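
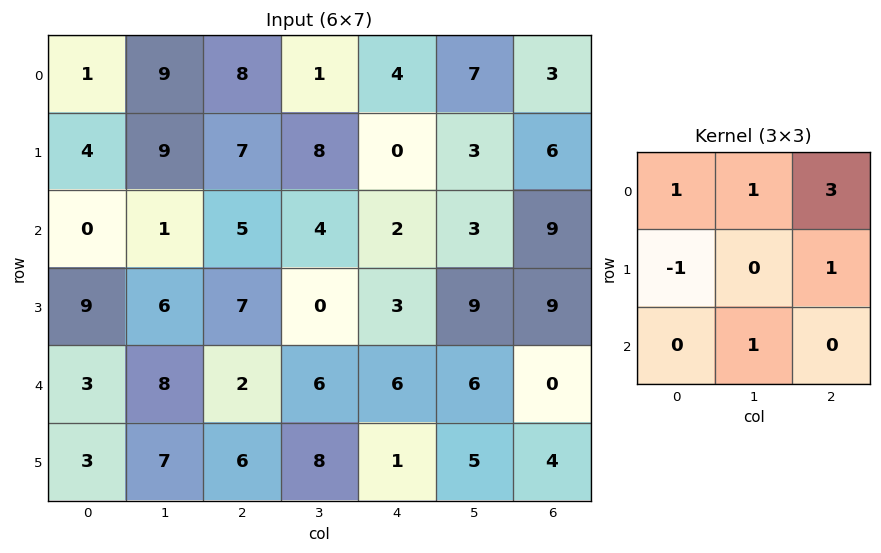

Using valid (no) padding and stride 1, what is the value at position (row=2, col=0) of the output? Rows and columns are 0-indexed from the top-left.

22

The receptive field on the input at this output position is [0 1 5 / 9 6 7 / 3 8 2]. Elementwise product with the kernel and sum: 0·1 + 1·1 + 5·3 + 9·-1 + 7·1 + 8·1.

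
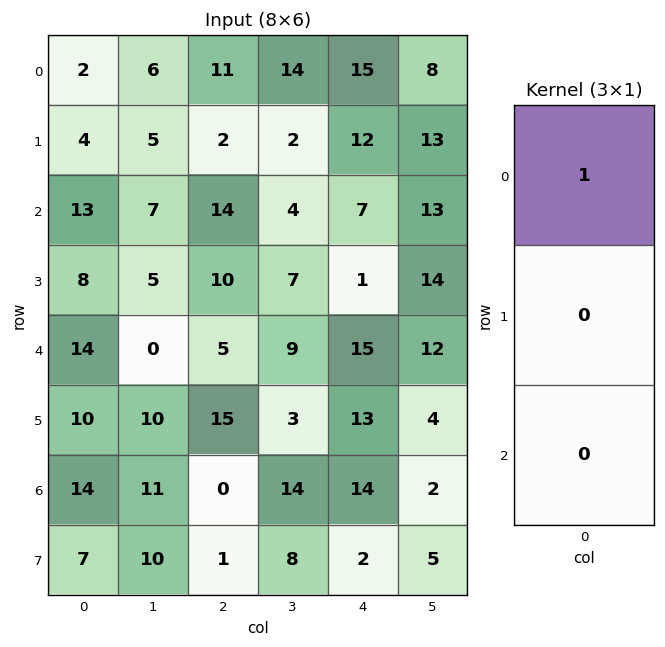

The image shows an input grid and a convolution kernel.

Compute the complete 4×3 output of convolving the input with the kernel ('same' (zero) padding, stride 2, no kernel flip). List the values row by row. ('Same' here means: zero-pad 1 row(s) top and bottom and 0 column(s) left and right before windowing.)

Output[0,0]: The receptive field on the zero-padded input at this output position is [0 / 2 / 4]. Elementwise product with the kernel and sum: 0·1.
Output[0,1]: The receptive field on the zero-padded input at this output position is [0 / 11 / 2]. Elementwise product with the kernel and sum: 0·1.

0 0 0
4 2 12
8 10 1
10 15 13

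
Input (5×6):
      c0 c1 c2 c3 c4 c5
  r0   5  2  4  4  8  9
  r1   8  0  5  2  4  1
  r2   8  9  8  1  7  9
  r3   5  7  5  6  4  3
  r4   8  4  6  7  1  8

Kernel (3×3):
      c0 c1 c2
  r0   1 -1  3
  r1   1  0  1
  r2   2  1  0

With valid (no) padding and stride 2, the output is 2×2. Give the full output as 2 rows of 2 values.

53 50
53 56

Output[0,0]: The receptive field on the input at this output position is [5 2 4 / 8 0 5 / 8 9 8]. Elementwise product with the kernel and sum: 5·1 + 2·-1 + 4·3 + 8·1 + 5·1 + 8·2 + 9·1.
Output[0,1]: The receptive field on the input at this output position is [4 4 8 / 5 2 4 / 8 1 7]. Elementwise product with the kernel and sum: 4·1 + 4·-1 + 8·3 + 5·1 + 4·1 + 8·2 + 1·1.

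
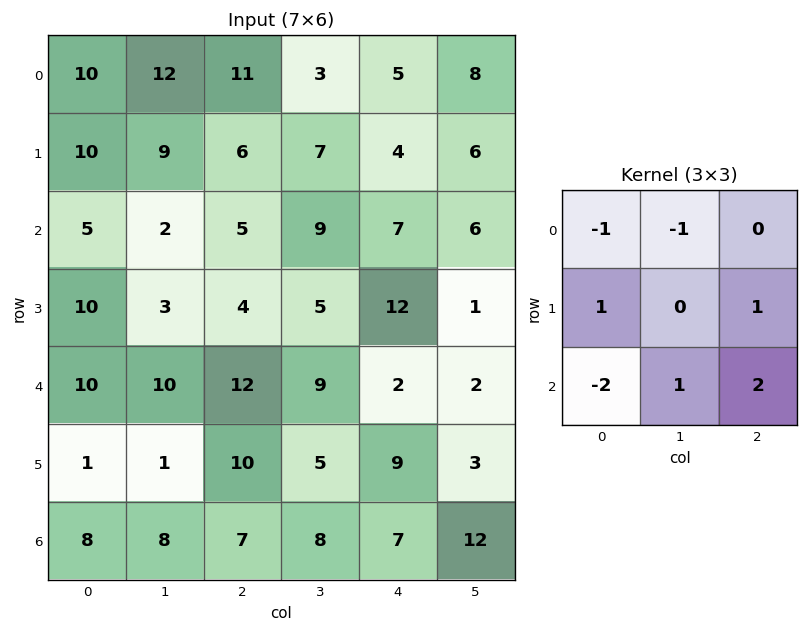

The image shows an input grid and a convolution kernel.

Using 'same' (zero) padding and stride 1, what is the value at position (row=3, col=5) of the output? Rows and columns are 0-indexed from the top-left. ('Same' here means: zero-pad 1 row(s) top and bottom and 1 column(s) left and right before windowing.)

-3

The receptive field on the zero-padded input at this output position is [7 6 0 / 12 1 0 / 2 2 0]. Elementwise product with the kernel and sum: 7·-1 + 6·-1 + 12·1 + 0·1 + 2·-2 + 2·1 + 0·2.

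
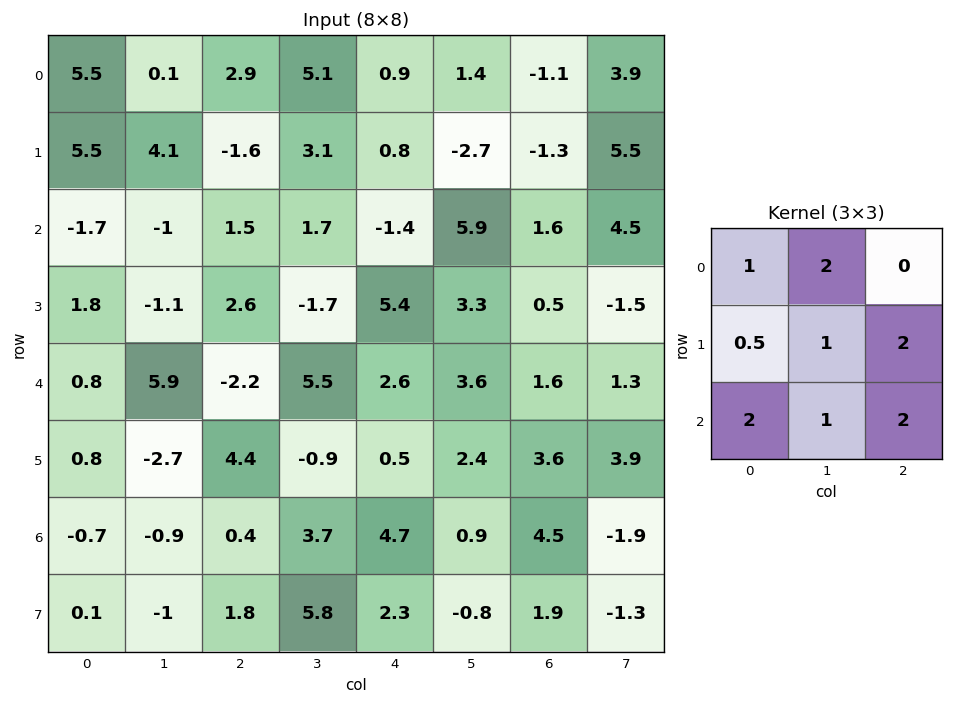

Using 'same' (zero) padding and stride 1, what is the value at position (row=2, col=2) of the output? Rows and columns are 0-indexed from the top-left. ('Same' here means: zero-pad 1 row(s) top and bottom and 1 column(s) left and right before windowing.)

The receptive field on the zero-padded input at this output position is [4.1 -1.6 3.1 / -1 1.5 1.7 / -1.1 2.6 -1.7]. Elementwise product with the kernel and sum: 4.1·1 + -1.6·2 + -1·0.5 + 1.5·1 + 1.7·2 + -1.1·2 + 2.6·1 + -1.7·2.

2.3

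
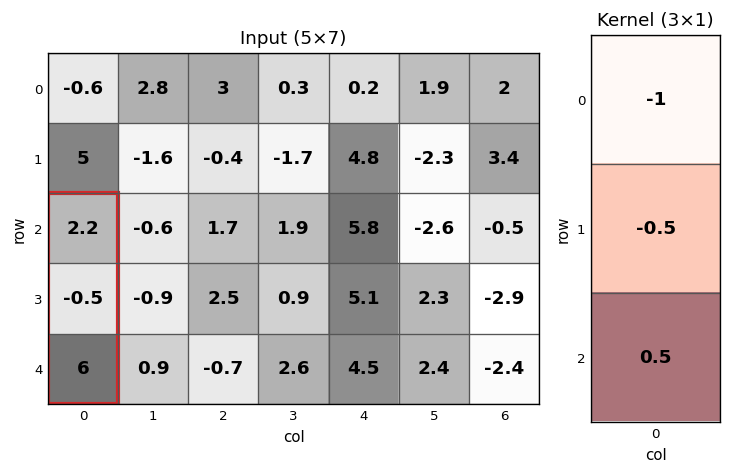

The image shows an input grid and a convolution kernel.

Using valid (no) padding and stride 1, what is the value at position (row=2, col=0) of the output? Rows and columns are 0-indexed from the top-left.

1.05

The receptive field on the input at this output position is [2.2 / -0.5 / 6]. Elementwise product with the kernel and sum: 2.2·-1 + -0.5·-0.5 + 6·0.5.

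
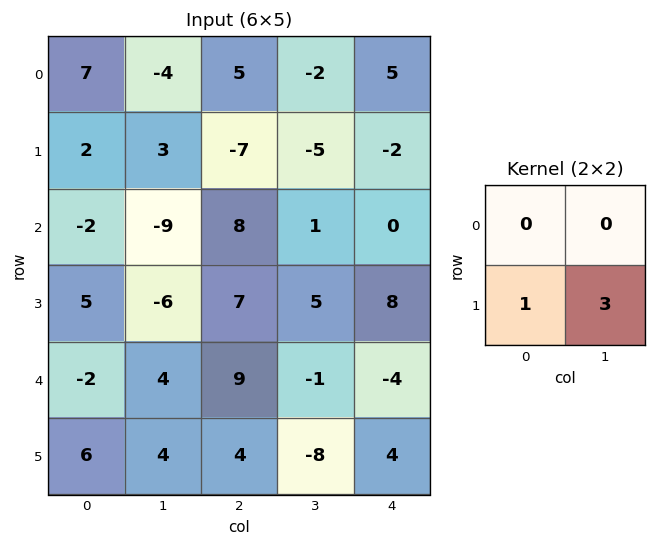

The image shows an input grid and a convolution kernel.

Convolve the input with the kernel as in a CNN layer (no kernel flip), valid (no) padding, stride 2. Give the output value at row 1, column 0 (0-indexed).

The receptive field on the input at this output position is [-2 -9 / 5 -6]. Elementwise product with the kernel and sum: 5·1 + -6·3.

-13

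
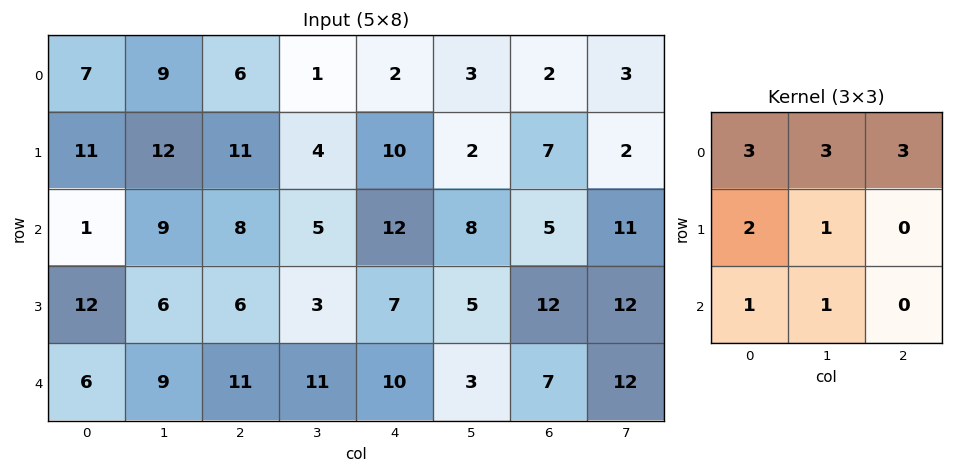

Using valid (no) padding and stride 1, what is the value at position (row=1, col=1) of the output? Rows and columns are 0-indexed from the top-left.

119

The receptive field on the input at this output position is [12 11 4 / 9 8 5 / 6 6 3]. Elementwise product with the kernel and sum: 12·3 + 11·3 + 4·3 + 9·2 + 8·1 + 6·1 + 6·1.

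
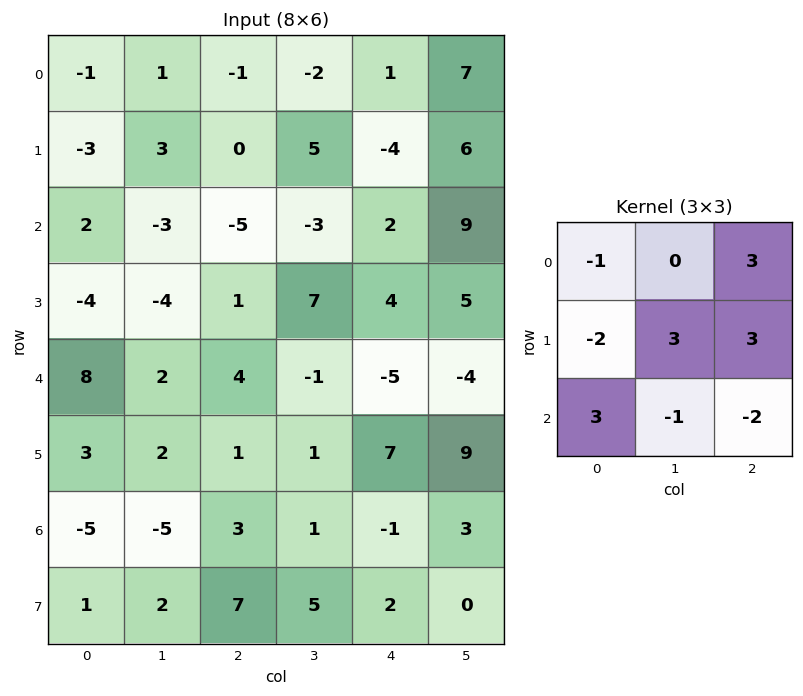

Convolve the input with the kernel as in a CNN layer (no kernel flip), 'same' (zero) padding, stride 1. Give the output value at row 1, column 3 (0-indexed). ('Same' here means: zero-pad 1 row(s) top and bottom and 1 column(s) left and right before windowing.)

The receptive field on the zero-padded input at this output position is [-1 -2 1 / 0 5 -4 / -5 -3 2]. Elementwise product with the kernel and sum: -1·-1 + 1·3 + 0·-2 + 5·3 + -4·3 + -5·3 + -3·-1 + 2·-2.

-9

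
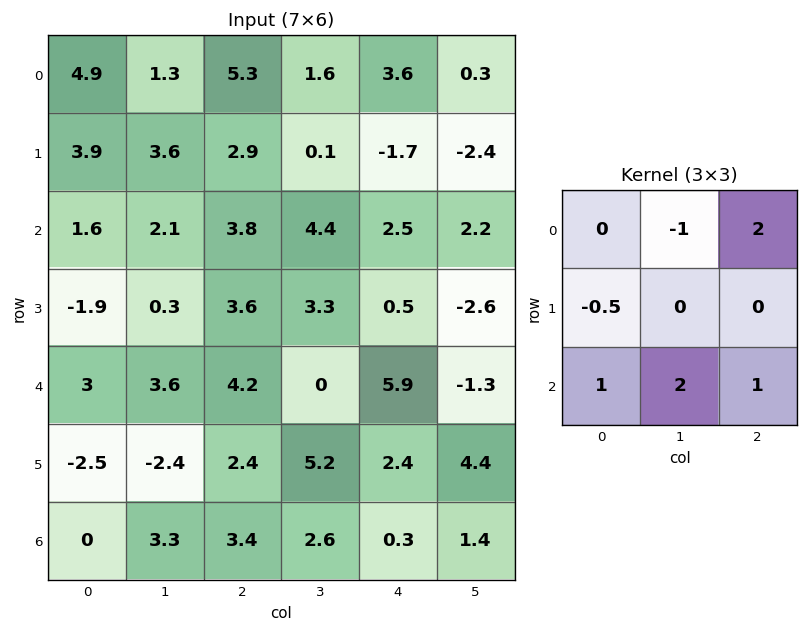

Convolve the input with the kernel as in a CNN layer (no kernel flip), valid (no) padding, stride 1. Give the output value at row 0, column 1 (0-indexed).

The receptive field on the input at this output position is [1.3 5.3 1.6 / 3.6 2.9 0.1 / 2.1 3.8 4.4]. Elementwise product with the kernel and sum: 5.3·-1 + 1.6·2 + 3.6·-0.5 + 2.1·1 + 3.8·2 + 4.4·1.

10.2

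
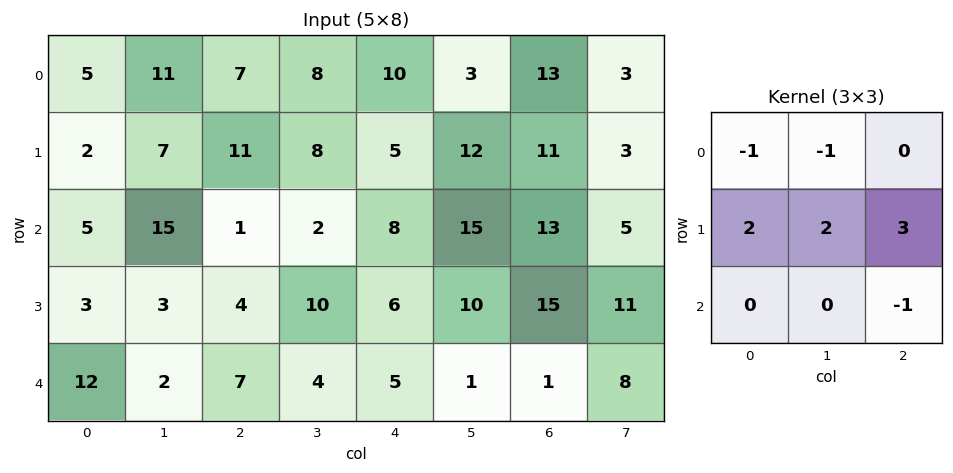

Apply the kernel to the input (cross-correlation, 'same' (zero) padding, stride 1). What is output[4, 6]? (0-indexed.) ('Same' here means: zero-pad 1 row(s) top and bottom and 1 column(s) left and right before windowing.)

The receptive field on the zero-padded input at this output position is [10 15 11 / 1 1 8 / 0 0 0]. Elementwise product with the kernel and sum: 10·-1 + 15·-1 + 1·2 + 1·2 + 8·3 + 0·-1.

3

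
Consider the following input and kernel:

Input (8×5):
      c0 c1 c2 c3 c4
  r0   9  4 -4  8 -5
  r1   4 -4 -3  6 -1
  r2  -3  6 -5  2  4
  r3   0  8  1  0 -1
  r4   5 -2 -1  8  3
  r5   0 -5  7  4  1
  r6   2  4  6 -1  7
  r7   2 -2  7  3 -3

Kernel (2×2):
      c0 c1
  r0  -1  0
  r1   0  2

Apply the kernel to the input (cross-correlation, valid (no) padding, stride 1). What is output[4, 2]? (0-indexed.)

9

The receptive field on the input at this output position is [-1 8 / 7 4]. Elementwise product with the kernel and sum: -1·-1 + 4·2.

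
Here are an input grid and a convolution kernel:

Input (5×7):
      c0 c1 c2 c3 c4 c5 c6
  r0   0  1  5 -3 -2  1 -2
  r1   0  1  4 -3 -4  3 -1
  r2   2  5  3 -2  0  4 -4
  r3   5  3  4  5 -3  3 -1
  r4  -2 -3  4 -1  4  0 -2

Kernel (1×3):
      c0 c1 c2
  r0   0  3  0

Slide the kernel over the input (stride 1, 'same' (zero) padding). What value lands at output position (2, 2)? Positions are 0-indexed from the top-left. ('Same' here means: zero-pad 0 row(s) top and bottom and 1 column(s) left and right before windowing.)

9

The receptive field on the zero-padded input at this output position is [5 3 -2]. Elementwise product with the kernel and sum: 3·3.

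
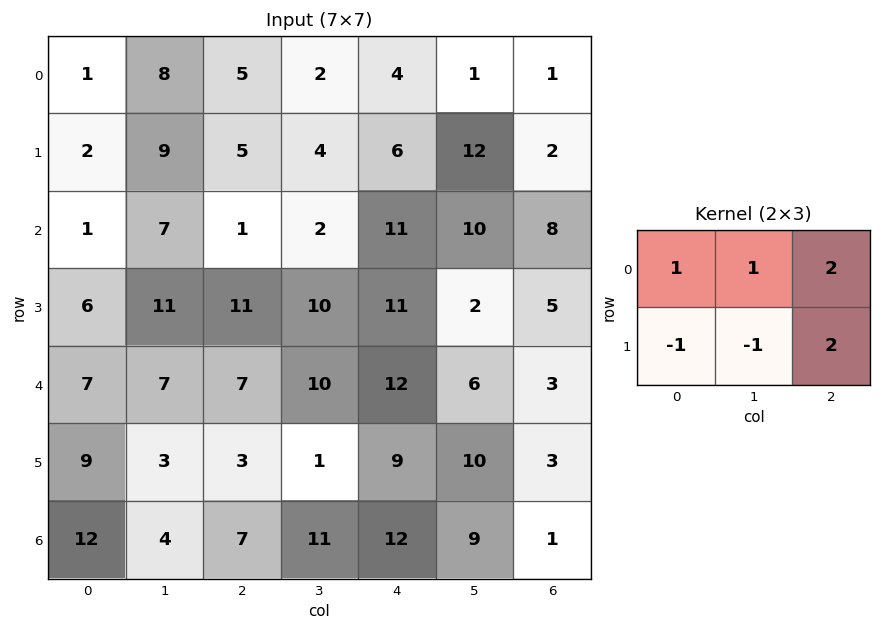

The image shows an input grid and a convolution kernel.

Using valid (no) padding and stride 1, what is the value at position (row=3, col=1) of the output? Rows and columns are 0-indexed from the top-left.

48

The receptive field on the input at this output position is [11 11 10 / 7 7 10]. Elementwise product with the kernel and sum: 11·1 + 11·1 + 10·2 + 7·-1 + 7·-1 + 10·2.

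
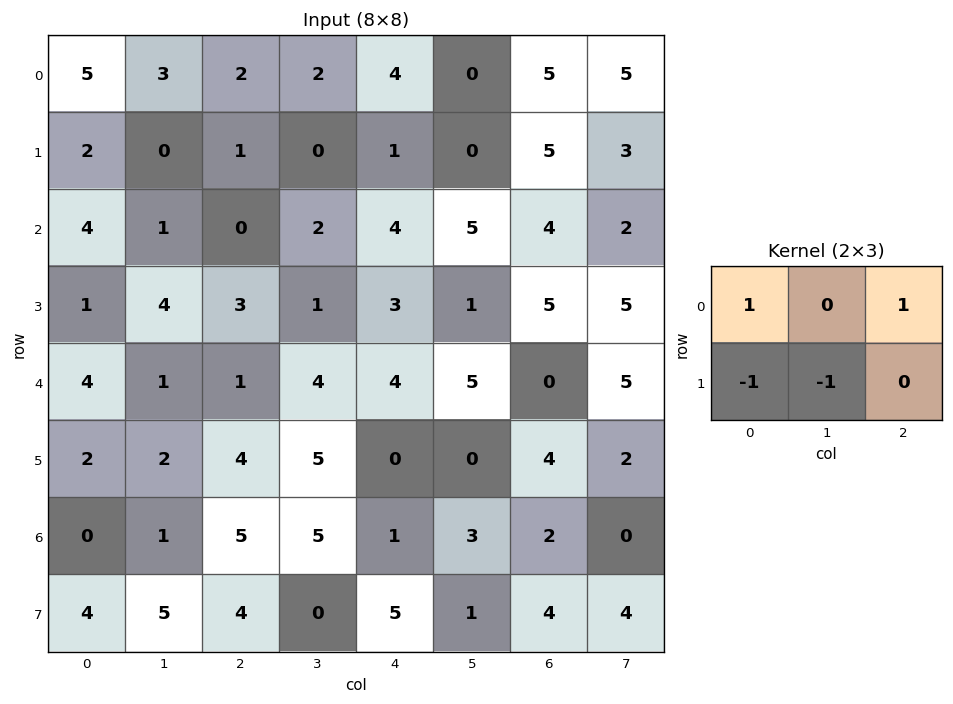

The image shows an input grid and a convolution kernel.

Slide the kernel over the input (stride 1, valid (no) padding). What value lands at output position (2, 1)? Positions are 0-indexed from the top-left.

The receptive field on the input at this output position is [1 0 2 / 4 3 1]. Elementwise product with the kernel and sum: 1·1 + 2·1 + 4·-1 + 3·-1.

-4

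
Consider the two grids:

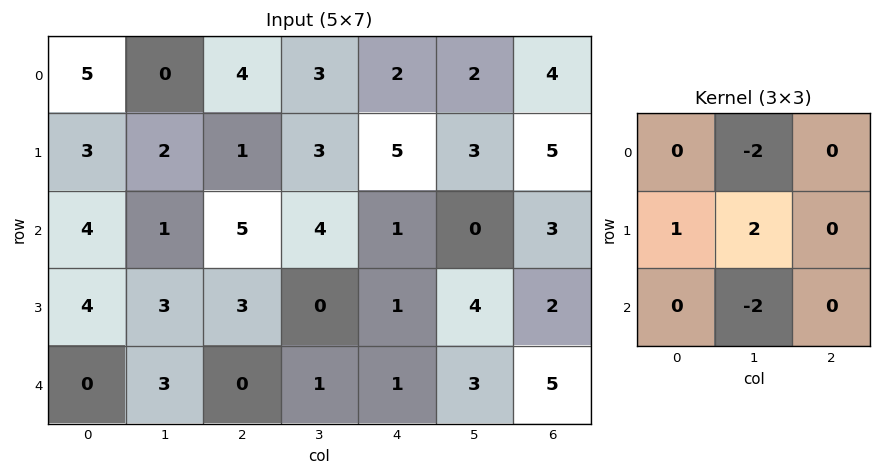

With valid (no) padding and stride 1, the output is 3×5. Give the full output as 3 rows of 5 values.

5 -14 -7 7 7
-4 3 7 -6 -13
2 -1 -7 -2 3

Output[0,0]: The receptive field on the input at this output position is [5 0 4 / 3 2 1 / 4 1 5]. Elementwise product with the kernel and sum: 0·-2 + 3·1 + 2·2 + 1·-2.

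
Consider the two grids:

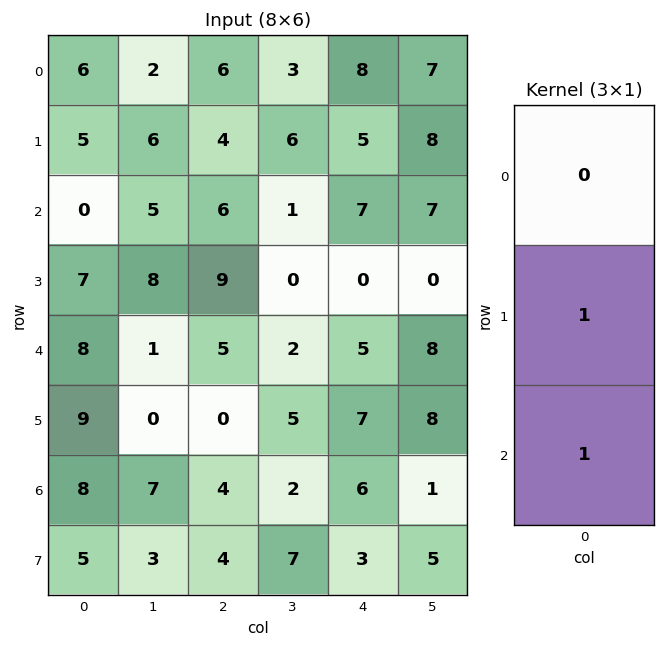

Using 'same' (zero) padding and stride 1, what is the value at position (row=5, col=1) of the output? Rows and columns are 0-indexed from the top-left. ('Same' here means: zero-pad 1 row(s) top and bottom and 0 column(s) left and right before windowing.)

The receptive field on the zero-padded input at this output position is [1 / 0 / 7]. Elementwise product with the kernel and sum: 0·1 + 7·1.

7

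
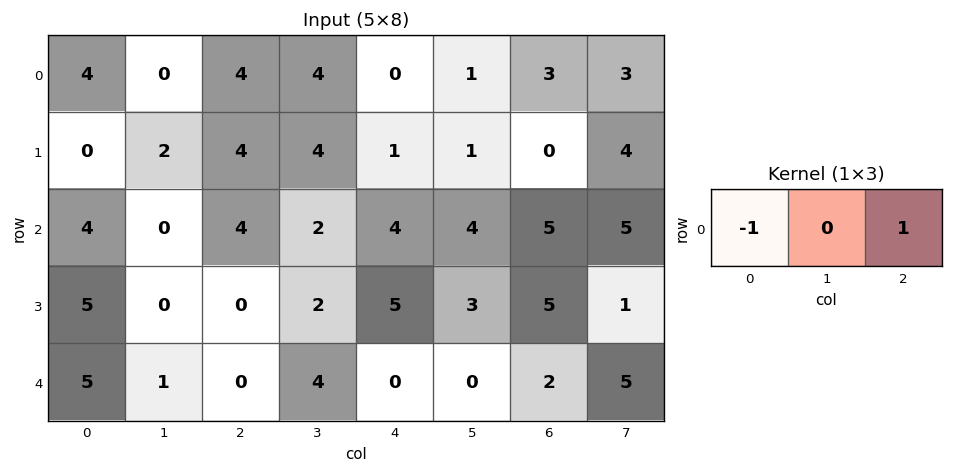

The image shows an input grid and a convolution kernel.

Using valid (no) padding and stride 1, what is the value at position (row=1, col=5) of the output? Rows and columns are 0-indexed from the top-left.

The receptive field on the input at this output position is [1 0 4]. Elementwise product with the kernel and sum: 1·-1 + 4·1.

3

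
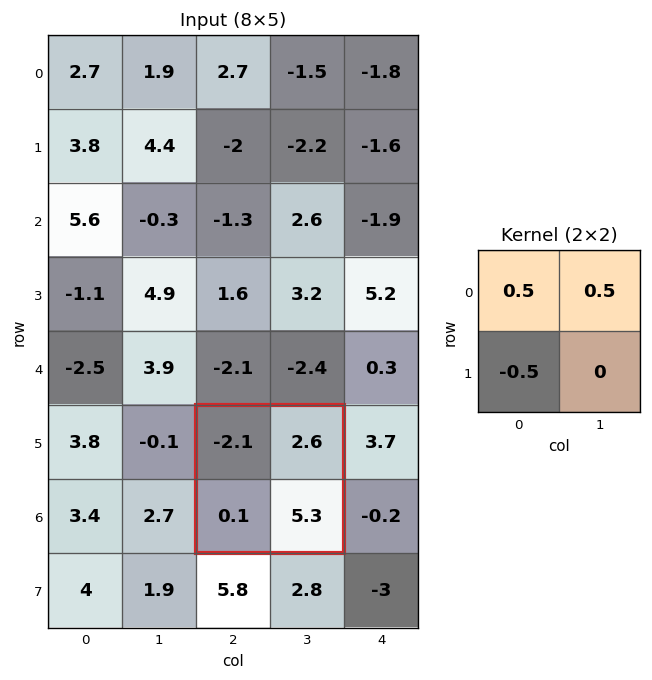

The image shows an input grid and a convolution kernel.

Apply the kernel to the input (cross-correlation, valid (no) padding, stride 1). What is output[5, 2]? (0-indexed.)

The receptive field on the input at this output position is [-2.1 2.6 / 0.1 5.3]. Elementwise product with the kernel and sum: -2.1·0.5 + 2.6·0.5 + 0.1·-0.5.

0.2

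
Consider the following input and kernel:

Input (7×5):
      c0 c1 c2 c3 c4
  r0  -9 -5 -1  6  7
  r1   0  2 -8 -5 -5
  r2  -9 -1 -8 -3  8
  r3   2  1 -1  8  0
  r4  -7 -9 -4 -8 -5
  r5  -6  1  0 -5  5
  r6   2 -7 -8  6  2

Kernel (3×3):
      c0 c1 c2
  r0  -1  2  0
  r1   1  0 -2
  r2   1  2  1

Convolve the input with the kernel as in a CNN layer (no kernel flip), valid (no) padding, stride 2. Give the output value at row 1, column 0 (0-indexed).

-18

The receptive field on the input at this output position is [-9 -1 -8 / 2 1 -1 / -7 -9 -4]. Elementwise product with the kernel and sum: -9·-1 + -1·2 + 2·1 + -1·-2 + -7·1 + -9·2 + -4·1.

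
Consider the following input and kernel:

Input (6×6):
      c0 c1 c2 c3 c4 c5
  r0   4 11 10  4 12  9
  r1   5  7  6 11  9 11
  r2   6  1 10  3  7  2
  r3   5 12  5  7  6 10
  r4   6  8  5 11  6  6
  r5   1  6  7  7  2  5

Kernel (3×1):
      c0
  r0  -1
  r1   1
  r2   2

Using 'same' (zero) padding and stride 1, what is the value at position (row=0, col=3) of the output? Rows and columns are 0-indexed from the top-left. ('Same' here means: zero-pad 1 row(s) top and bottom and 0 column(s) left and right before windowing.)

The receptive field on the zero-padded input at this output position is [0 / 4 / 11]. Elementwise product with the kernel and sum: 0·-1 + 4·1 + 11·2.

26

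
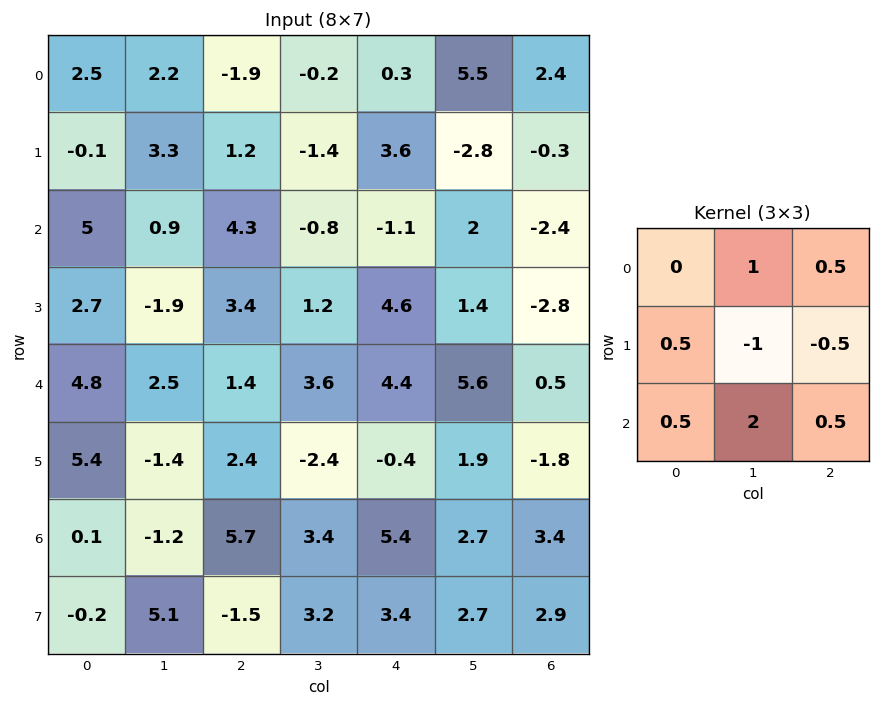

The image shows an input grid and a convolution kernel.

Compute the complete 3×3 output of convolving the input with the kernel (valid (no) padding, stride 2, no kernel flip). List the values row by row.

3.75 0.15 13.7
12.7 6.95 16.75
6.6 21.95 14.45

Output[0,0]: The receptive field on the input at this output position is [2.5 2.2 -1.9 / -0.1 3.3 1.2 / 5 0.9 4.3]. Elementwise product with the kernel and sum: 2.2·1 + -1.9·0.5 + -0.1·0.5 + 3.3·-1 + 1.2·-0.5 + 5·0.5 + 0.9·2 + 4.3·0.5.
Output[0,1]: The receptive field on the input at this output position is [-1.9 -0.2 0.3 / 1.2 -1.4 3.6 / 4.3 -0.8 -1.1]. Elementwise product with the kernel and sum: -0.2·1 + 0.3·0.5 + 1.2·0.5 + -1.4·-1 + 3.6·-0.5 + 4.3·0.5 + -0.8·2 + -1.1·0.5.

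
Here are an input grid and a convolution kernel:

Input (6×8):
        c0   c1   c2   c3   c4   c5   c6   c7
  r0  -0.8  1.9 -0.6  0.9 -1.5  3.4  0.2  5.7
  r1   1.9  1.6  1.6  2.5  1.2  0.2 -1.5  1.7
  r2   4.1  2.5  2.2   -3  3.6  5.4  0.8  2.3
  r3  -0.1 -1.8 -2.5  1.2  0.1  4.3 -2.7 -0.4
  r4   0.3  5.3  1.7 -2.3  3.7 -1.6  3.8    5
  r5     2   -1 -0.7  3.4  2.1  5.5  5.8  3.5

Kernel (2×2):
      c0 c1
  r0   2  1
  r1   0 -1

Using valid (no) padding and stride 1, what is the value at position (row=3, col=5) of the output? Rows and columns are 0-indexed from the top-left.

2.1

The receptive field on the input at this output position is [4.3 -2.7 / -1.6 3.8]. Elementwise product with the kernel and sum: 4.3·2 + -2.7·1 + 3.8·-1.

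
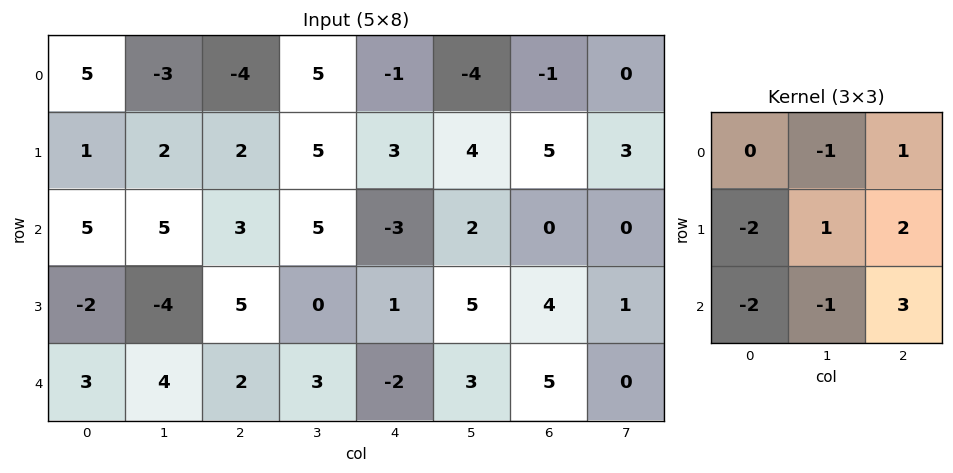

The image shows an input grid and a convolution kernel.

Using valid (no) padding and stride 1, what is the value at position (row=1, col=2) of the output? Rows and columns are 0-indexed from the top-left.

-16

The receptive field on the input at this output position is [2 5 3 / 3 5 -3 / 5 0 1]. Elementwise product with the kernel and sum: 5·-1 + 3·1 + 3·-2 + 5·1 + -3·2 + 5·-2 + 0·-1 + 1·3.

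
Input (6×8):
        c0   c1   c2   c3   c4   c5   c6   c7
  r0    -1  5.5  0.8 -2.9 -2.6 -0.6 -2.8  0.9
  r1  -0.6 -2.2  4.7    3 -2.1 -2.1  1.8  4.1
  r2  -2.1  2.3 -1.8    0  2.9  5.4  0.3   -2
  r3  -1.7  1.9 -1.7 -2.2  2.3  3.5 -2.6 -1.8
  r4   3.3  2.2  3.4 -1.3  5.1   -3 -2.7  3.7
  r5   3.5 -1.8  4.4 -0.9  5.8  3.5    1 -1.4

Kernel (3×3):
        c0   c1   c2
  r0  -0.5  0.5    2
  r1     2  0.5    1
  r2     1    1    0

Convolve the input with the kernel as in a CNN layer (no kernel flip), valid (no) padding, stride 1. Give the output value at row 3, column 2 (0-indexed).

19.1

The receptive field on the input at this output position is [-1.7 -2.2 2.3 / 3.4 -1.3 5.1 / 4.4 -0.9 5.8]. Elementwise product with the kernel and sum: -1.7·-0.5 + -2.2·0.5 + 2.3·2 + 3.4·2 + -1.3·0.5 + 5.1·1 + 4.4·1 + -0.9·1.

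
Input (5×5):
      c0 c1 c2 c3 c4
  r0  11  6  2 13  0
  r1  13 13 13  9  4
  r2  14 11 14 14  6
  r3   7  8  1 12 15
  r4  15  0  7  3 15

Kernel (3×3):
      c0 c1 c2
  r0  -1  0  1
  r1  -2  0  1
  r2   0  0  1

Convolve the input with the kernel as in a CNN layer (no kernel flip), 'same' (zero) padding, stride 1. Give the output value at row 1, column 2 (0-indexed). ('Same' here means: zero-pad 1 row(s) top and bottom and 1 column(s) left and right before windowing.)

The receptive field on the zero-padded input at this output position is [6 2 13 / 13 13 9 / 11 14 14]. Elementwise product with the kernel and sum: 6·-1 + 13·1 + 13·-2 + 9·1 + 14·1.

4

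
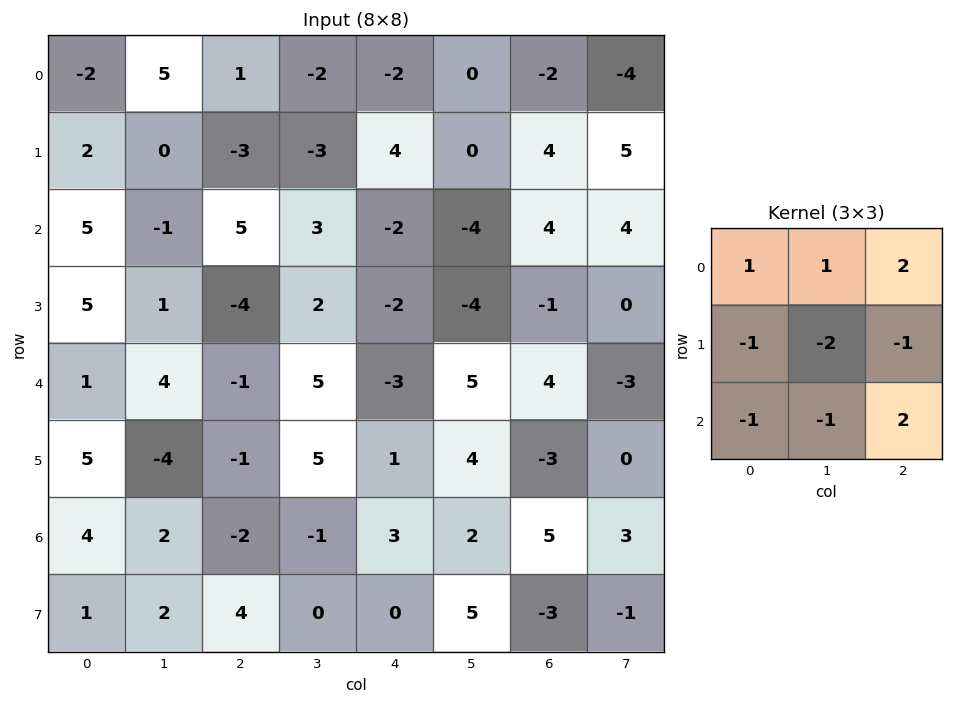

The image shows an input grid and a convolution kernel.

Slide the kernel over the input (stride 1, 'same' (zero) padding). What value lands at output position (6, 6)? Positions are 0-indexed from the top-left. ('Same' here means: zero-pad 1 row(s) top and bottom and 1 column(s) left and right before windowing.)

-18

The receptive field on the zero-padded input at this output position is [4 -3 0 / 2 5 3 / 5 -3 -1]. Elementwise product with the kernel and sum: 4·1 + -3·1 + 0·2 + 2·-1 + 5·-2 + 3·-1 + 5·-1 + -3·-1 + -1·2.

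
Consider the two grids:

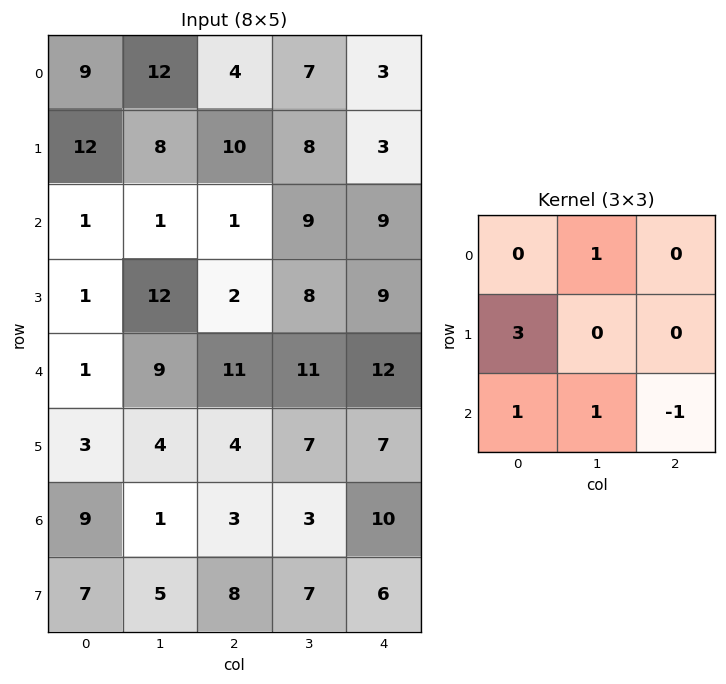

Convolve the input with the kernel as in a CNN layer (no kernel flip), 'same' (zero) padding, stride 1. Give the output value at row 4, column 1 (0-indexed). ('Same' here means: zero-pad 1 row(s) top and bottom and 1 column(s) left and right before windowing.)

The receptive field on the zero-padded input at this output position is [1 12 2 / 1 9 11 / 3 4 4]. Elementwise product with the kernel and sum: 12·1 + 1·3 + 3·1 + 4·1 + 4·-1.

18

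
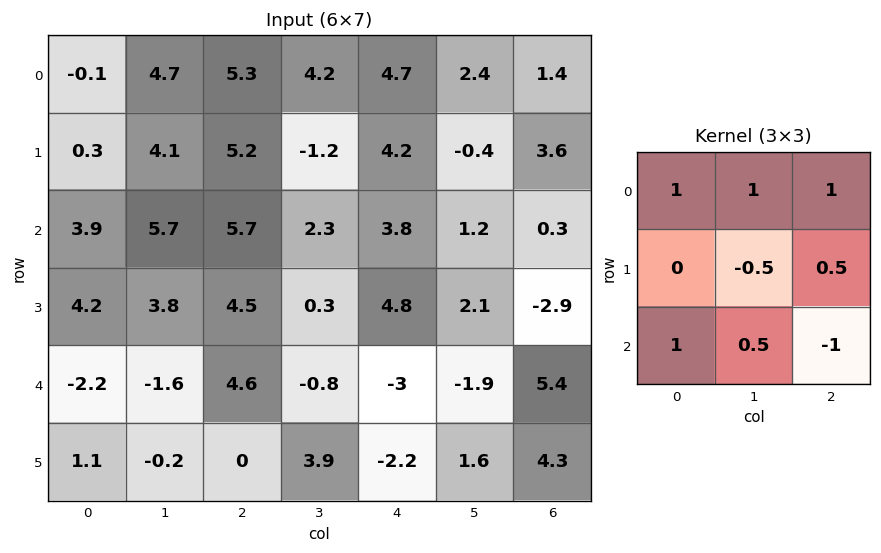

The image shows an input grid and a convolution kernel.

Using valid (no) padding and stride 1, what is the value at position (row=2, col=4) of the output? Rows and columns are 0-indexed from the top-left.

The receptive field on the input at this output position is [3.8 1.2 0.3 / 4.8 2.1 -2.9 / -3 -1.9 5.4]. Elementwise product with the kernel and sum: 3.8·1 + 1.2·1 + 0.3·1 + 2.1·-0.5 + -2.9·0.5 + -3·1 + -1.9·0.5 + 5.4·-1.

-6.55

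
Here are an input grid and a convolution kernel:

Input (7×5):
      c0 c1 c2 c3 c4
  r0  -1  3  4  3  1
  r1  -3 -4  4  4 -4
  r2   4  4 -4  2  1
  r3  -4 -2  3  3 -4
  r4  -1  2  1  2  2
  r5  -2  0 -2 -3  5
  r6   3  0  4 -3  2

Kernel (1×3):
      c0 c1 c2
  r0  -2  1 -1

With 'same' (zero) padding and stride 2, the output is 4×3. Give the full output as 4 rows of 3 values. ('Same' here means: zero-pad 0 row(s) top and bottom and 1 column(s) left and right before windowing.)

Output[0,0]: The receptive field on the zero-padded input at this output position is [0 -1 3]. Elementwise product with the kernel and sum: 0·-2 + -1·1 + 3·-1.

-4 -5 -5
0 -14 -3
-3 -5 -2
3 7 8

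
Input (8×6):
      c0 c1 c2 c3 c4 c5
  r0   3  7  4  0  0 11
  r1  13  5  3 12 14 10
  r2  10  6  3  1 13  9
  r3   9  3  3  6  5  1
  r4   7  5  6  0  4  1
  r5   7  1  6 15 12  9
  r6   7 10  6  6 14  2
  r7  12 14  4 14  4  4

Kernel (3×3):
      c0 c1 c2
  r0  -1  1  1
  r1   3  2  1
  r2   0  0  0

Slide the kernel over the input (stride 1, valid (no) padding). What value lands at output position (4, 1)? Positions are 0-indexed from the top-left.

31

The receptive field on the input at this output position is [5 6 0 / 1 6 15 / 10 6 6]. Elementwise product with the kernel and sum: 5·-1 + 6·1 + 0·1 + 1·3 + 6·2 + 15·1.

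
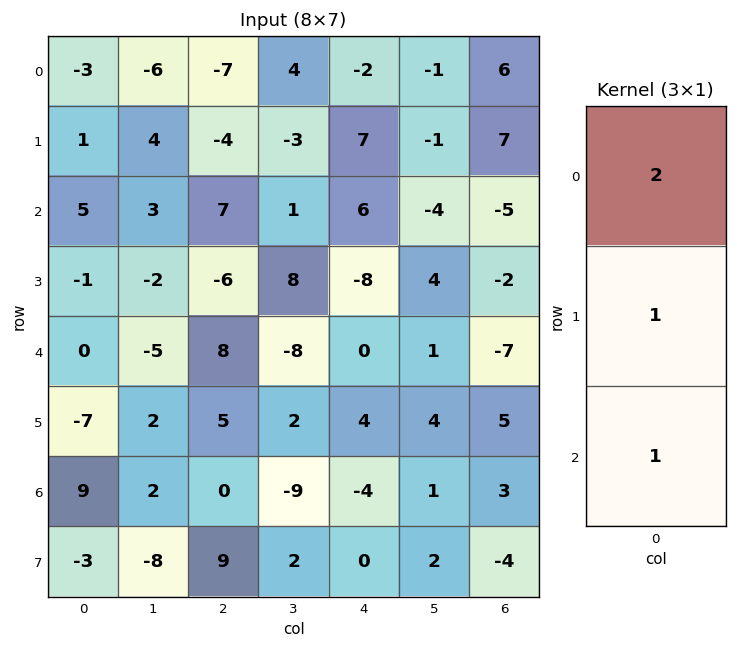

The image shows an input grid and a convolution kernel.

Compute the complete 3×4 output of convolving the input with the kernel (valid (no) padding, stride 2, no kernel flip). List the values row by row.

Output[0,0]: The receptive field on the input at this output position is [-3 / 1 / 5]. Elementwise product with the kernel and sum: -3·2 + 1·1 + 5·1.
Output[0,1]: The receptive field on the input at this output position is [-7 / -4 / 7]. Elementwise product with the kernel and sum: -7·2 + -4·1 + 7·1.

0 -11 9 14
9 16 4 -19
2 21 0 -6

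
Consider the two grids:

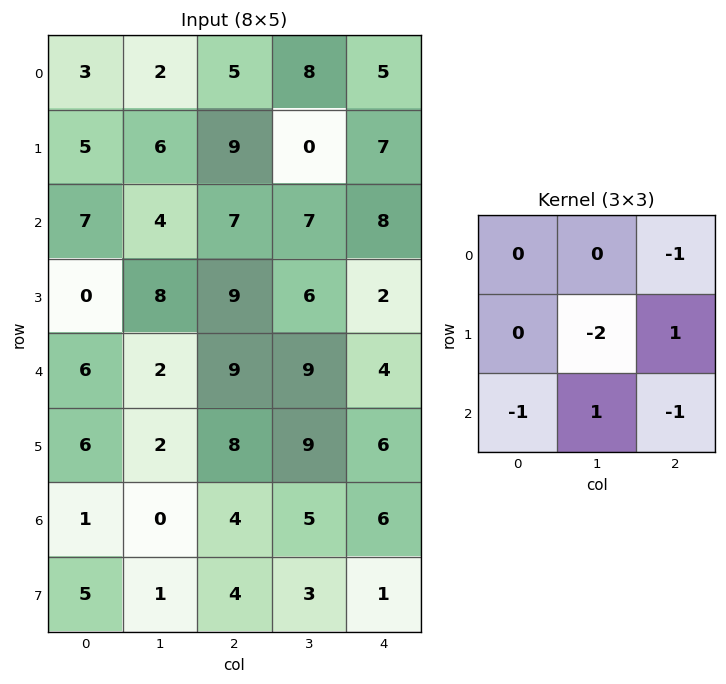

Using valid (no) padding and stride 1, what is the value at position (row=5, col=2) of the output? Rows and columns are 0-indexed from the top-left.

-12

The receptive field on the input at this output position is [8 9 6 / 4 5 6 / 4 3 1]. Elementwise product with the kernel and sum: 6·-1 + 5·-2 + 6·1 + 4·-1 + 3·1 + 1·-1.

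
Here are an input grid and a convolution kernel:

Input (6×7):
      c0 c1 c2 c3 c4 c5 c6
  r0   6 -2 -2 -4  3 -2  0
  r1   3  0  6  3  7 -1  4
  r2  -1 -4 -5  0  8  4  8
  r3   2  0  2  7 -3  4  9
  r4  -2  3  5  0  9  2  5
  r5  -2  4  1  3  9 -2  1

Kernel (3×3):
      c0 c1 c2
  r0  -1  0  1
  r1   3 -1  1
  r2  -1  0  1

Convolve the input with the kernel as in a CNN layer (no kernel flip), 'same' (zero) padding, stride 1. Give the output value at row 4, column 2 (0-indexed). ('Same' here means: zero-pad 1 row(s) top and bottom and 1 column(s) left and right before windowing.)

The receptive field on the zero-padded input at this output position is [0 2 7 / 3 5 0 / 4 1 3]. Elementwise product with the kernel and sum: 0·-1 + 7·1 + 3·3 + 5·-1 + 0·1 + 4·-1 + 3·1.

10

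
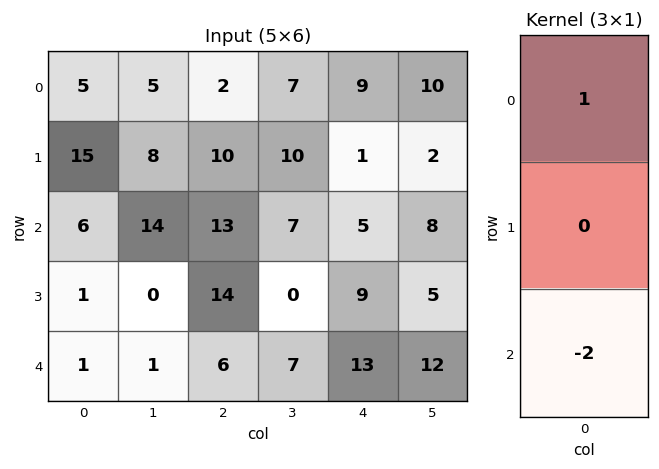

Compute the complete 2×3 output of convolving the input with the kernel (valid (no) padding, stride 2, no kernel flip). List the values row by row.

-7 -24 -1
4 1 -21

Output[0,0]: The receptive field on the input at this output position is [5 / 15 / 6]. Elementwise product with the kernel and sum: 5·1 + 6·-2.
Output[0,1]: The receptive field on the input at this output position is [2 / 10 / 13]. Elementwise product with the kernel and sum: 2·1 + 13·-2.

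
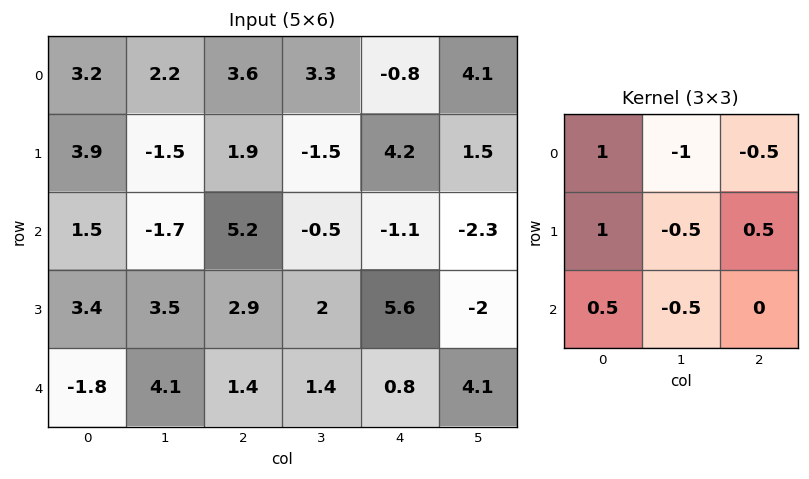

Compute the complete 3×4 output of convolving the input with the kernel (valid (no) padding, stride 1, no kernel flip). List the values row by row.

6.4 -9.7 8.3 -0.5
9.35 -6.9 6.65 -9.35
0.75 -2.25 10.95 0.25

Output[0,0]: The receptive field on the input at this output position is [3.2 2.2 3.6 / 3.9 -1.5 1.9 / 1.5 -1.7 5.2]. Elementwise product with the kernel and sum: 3.2·1 + 2.2·-1 + 3.6·-0.5 + 3.9·1 + -1.5·-0.5 + 1.9·0.5 + 1.5·0.5 + -1.7·-0.5.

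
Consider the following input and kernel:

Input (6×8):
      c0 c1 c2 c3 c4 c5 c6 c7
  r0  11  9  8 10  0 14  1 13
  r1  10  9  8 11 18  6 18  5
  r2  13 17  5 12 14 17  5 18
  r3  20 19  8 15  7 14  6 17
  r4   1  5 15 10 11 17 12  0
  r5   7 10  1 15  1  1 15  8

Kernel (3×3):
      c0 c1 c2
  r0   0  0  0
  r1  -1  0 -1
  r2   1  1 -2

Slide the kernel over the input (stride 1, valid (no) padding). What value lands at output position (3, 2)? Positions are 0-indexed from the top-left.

-12

The receptive field on the input at this output position is [8 15 7 / 15 10 11 / 1 15 1]. Elementwise product with the kernel and sum: 15·-1 + 11·-1 + 1·1 + 15·1 + 1·-2.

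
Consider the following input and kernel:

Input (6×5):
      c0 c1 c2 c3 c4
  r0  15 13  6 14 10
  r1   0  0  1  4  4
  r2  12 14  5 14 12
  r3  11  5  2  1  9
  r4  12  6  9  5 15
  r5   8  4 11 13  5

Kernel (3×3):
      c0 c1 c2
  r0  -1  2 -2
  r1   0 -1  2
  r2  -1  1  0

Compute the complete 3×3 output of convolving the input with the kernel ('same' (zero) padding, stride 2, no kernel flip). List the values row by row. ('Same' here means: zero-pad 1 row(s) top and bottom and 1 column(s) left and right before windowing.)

11 23 -10
27 14 0
20 5 -6

Output[0,0]: The receptive field on the zero-padded input at this output position is [0 0 0 / 0 15 13 / 0 0 0]. Elementwise product with the kernel and sum: 0·-1 + 0·2 + 0·-2 + 15·-1 + 13·2 + 0·-1 + 0·1.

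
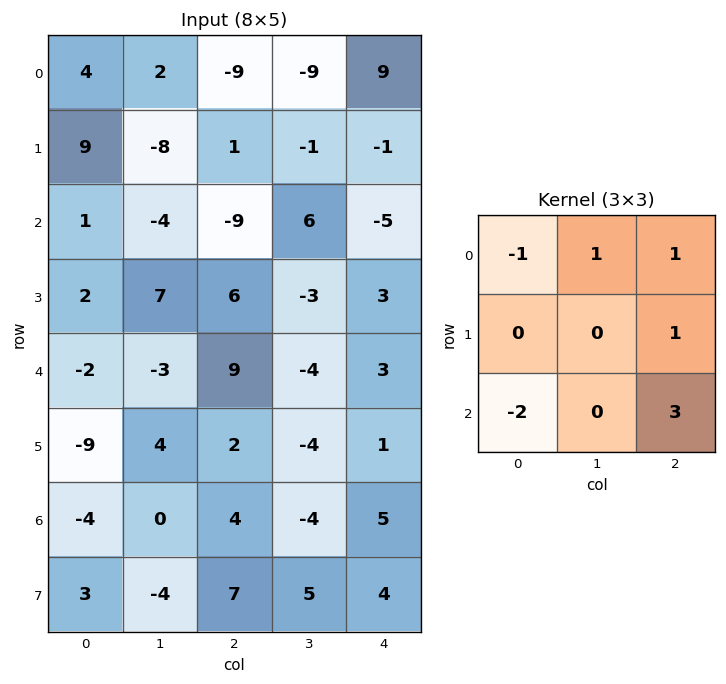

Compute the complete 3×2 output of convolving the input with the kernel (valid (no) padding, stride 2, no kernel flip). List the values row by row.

Output[0,0]: The receptive field on the input at this output position is [4 2 -9 / 9 -8 1 / 1 -4 -9]. Elementwise product with the kernel and sum: 4·-1 + 2·1 + -9·1 + 1·1 + 1·-2 + -9·3.

-39 11
23 4
30 -2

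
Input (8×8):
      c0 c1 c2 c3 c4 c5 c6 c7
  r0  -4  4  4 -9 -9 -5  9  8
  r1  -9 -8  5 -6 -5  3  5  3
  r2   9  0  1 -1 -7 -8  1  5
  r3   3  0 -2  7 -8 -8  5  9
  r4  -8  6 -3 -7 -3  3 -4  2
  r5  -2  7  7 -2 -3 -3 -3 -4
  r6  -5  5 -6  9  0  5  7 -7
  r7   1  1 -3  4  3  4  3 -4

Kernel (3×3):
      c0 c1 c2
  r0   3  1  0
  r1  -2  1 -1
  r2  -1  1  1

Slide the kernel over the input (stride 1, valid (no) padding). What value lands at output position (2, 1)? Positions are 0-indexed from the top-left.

The receptive field on the input at this output position is [0 1 -1 / 0 -2 7 / 6 -3 -7]. Elementwise product with the kernel and sum: 0·3 + 1·1 + 0·-2 + -2·1 + 7·-1 + 6·-1 + -3·1 + -7·1.

-24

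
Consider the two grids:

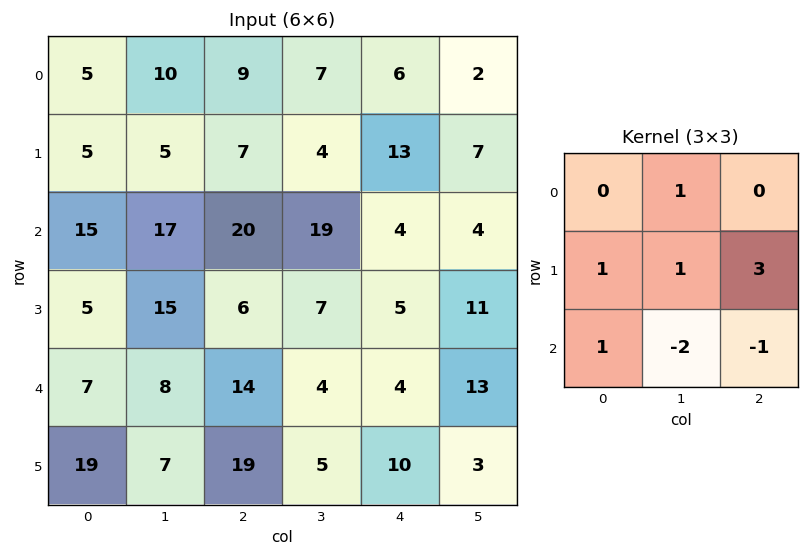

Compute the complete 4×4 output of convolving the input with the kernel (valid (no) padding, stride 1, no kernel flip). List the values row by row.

2 -9 35 51
66 97 42 34
32 38 49 32
58 4 36 34

Output[0,0]: The receptive field on the input at this output position is [5 10 9 / 5 5 7 / 15 17 20]. Elementwise product with the kernel and sum: 10·1 + 5·1 + 5·1 + 7·3 + 15·1 + 17·-2 + 20·-1.
Output[0,1]: The receptive field on the input at this output position is [10 9 7 / 5 7 4 / 17 20 19]. Elementwise product with the kernel and sum: 9·1 + 5·1 + 7·1 + 4·3 + 17·1 + 20·-2 + 19·-1.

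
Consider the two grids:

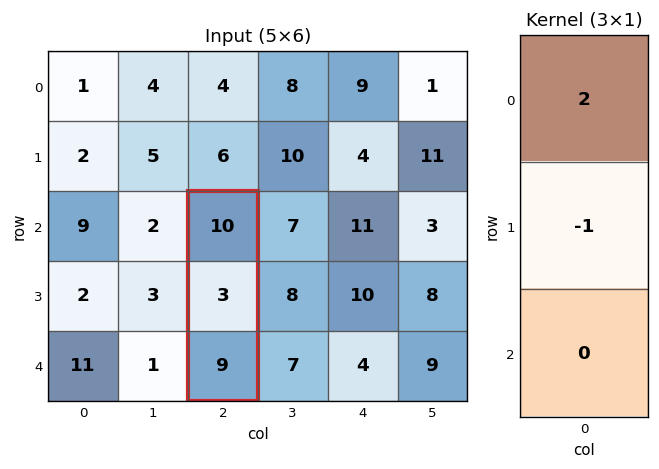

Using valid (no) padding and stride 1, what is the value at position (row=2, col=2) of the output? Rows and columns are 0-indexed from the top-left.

17

The receptive field on the input at this output position is [10 / 3 / 9]. Elementwise product with the kernel and sum: 10·2 + 3·-1.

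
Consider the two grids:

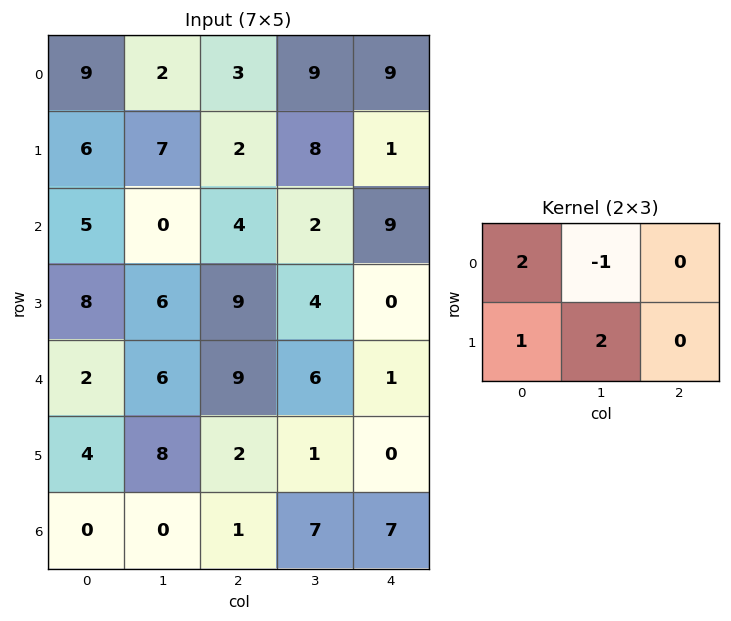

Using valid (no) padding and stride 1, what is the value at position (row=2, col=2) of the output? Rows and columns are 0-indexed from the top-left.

23

The receptive field on the input at this output position is [4 2 9 / 9 4 0]. Elementwise product with the kernel and sum: 4·2 + 2·-1 + 9·1 + 4·2.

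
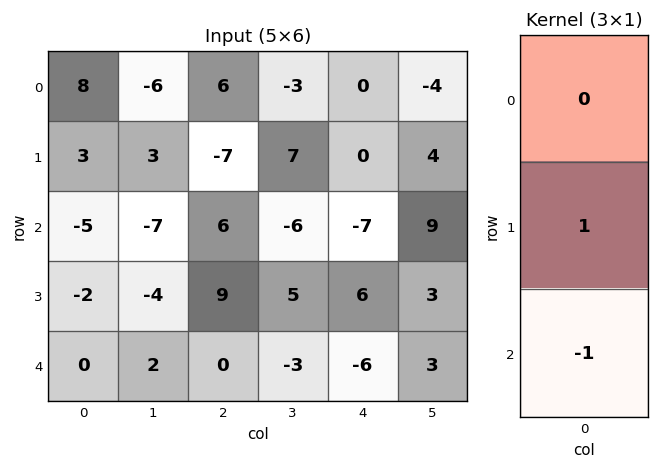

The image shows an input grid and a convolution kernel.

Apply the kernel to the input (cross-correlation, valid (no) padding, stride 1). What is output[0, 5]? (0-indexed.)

The receptive field on the input at this output position is [-4 / 4 / 9]. Elementwise product with the kernel and sum: 4·1 + 9·-1.

-5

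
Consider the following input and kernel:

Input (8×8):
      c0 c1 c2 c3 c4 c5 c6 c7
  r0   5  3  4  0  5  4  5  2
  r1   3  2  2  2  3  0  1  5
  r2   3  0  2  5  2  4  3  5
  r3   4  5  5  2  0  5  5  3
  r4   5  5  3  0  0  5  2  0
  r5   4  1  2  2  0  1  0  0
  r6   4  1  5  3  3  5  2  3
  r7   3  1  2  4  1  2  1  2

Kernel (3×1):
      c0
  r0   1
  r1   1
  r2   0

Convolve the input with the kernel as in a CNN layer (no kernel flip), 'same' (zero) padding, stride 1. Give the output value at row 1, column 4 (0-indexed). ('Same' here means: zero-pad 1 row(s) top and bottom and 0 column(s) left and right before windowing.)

The receptive field on the zero-padded input at this output position is [5 / 3 / 2]. Elementwise product with the kernel and sum: 5·1 + 3·1.

8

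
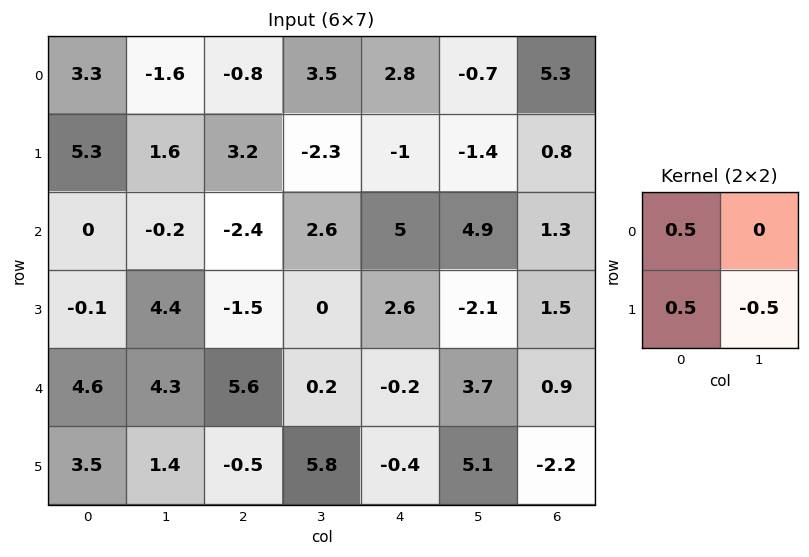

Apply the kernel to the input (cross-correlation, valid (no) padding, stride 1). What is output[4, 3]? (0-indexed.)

3.2

The receptive field on the input at this output position is [0.2 -0.2 / 5.8 -0.4]. Elementwise product with the kernel and sum: 0.2·0.5 + 5.8·0.5 + -0.4·-0.5.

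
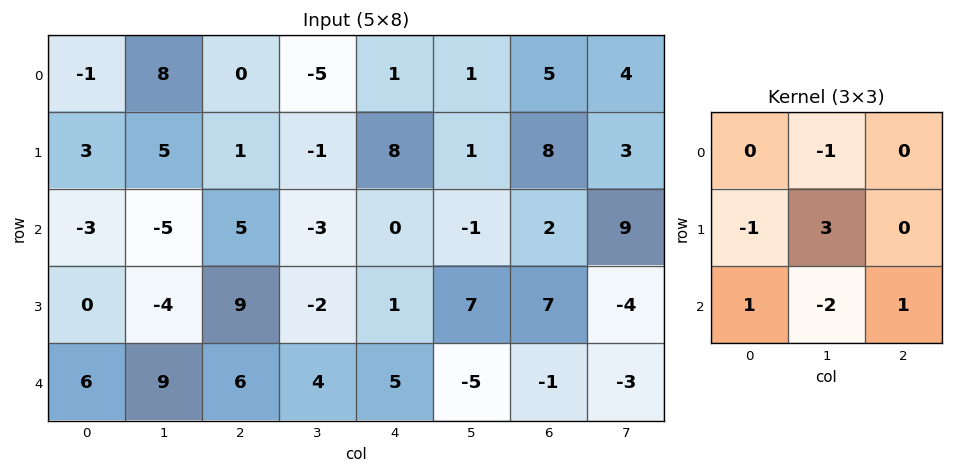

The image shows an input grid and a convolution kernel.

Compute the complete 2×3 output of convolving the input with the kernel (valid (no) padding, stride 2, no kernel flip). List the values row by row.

Output[0,0]: The receptive field on the input at this output position is [-1 8 0 / 3 5 1 / -3 -5 5]. Elementwise product with the kernel and sum: 8·-1 + 3·-1 + 5·3 + -3·1 + -5·-2 + 5·1.
Output[0,1]: The receptive field on the input at this output position is [0 -5 1 / 1 -1 8 / 5 -3 0]. Elementwise product with the kernel and sum: -5·-1 + 1·-1 + -1·3 + 5·1 + -3·-2 + 0·1.

16 12 -2
-13 -9 35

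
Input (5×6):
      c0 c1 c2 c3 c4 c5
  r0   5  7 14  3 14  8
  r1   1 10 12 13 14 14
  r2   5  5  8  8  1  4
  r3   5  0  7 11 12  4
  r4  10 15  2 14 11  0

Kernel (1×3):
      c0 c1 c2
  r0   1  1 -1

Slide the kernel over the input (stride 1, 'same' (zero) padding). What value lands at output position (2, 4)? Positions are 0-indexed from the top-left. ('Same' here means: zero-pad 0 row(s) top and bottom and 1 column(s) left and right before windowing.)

5

The receptive field on the zero-padded input at this output position is [8 1 4]. Elementwise product with the kernel and sum: 8·1 + 1·1 + 4·-1.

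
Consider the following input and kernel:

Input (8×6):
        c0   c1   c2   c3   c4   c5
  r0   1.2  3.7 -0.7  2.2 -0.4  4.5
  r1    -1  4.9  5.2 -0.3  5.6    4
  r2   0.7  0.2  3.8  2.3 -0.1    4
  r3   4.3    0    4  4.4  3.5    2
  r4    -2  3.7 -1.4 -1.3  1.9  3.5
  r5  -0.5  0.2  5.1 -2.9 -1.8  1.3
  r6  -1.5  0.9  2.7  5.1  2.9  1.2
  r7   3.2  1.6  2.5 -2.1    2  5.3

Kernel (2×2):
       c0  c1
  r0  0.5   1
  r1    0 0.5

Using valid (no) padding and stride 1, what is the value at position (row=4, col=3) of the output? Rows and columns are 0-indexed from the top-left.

The receptive field on the input at this output position is [-1.3 1.9 / -2.9 -1.8]. Elementwise product with the kernel and sum: -1.3·0.5 + 1.9·1 + -1.8·0.5.

0.35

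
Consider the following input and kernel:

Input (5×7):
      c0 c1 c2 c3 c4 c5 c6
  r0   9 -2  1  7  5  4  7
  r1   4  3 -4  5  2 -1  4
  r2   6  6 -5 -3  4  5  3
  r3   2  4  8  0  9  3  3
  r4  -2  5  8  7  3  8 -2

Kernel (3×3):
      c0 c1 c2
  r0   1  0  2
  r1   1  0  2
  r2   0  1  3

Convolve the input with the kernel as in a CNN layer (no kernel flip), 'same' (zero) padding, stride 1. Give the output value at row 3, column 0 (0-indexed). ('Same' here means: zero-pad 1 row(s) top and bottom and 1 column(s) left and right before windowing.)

The receptive field on the zero-padded input at this output position is [0 6 6 / 0 2 4 / 0 -2 5]. Elementwise product with the kernel and sum: 0·1 + 6·2 + 0·1 + 4·2 + -2·1 + 5·3.

33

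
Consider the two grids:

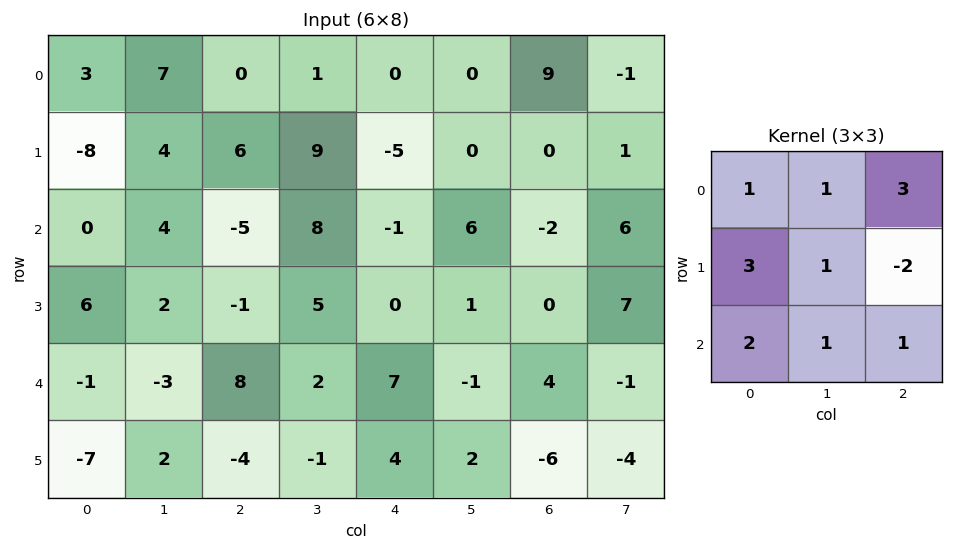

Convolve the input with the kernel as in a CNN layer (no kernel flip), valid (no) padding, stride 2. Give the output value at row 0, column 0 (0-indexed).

The receptive field on the input at this output position is [3 7 0 / -8 4 6 / 0 4 -5]. Elementwise product with the kernel and sum: 3·1 + 7·1 + 0·3 + -8·3 + 4·1 + 6·-2 + 0·2 + 4·1 + -5·1.

-23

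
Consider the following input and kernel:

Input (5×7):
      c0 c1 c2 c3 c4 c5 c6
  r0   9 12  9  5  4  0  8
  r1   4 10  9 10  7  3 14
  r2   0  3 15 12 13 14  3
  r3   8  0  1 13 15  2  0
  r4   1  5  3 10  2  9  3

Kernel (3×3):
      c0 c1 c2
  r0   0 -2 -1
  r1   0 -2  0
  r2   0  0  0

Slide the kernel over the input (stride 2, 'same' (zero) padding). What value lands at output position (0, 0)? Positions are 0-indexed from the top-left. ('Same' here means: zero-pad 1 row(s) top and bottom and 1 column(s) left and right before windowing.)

-18

The receptive field on the zero-padded input at this output position is [0 0 0 / 0 9 12 / 0 4 10]. Elementwise product with the kernel and sum: 0·-2 + 0·-1 + 9·-2.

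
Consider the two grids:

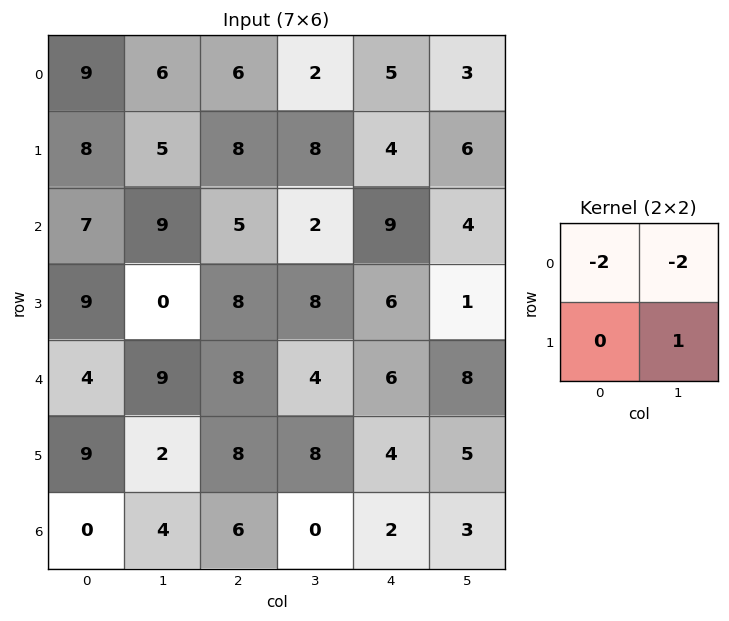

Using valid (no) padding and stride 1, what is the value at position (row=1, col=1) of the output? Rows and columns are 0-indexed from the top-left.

The receptive field on the input at this output position is [5 8 / 9 5]. Elementwise product with the kernel and sum: 5·-2 + 8·-2 + 5·1.

-21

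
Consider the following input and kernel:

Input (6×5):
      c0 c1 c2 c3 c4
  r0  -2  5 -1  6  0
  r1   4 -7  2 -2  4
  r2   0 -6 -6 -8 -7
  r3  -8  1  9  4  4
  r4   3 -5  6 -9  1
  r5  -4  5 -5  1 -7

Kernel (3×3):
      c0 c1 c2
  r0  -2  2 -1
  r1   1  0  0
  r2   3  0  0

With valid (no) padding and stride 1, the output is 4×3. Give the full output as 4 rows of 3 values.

Output[0,0]: The receptive field on the input at this output position is [-2 5 -1 / 4 -7 2 / 0 -6 -6]. Elementwise product with the kernel and sum: -2·-2 + 5·2 + -1·-1 + 4·1 + 0·3.

19 -43 -2
-48 17 9
-5 -6 30
0 22 -23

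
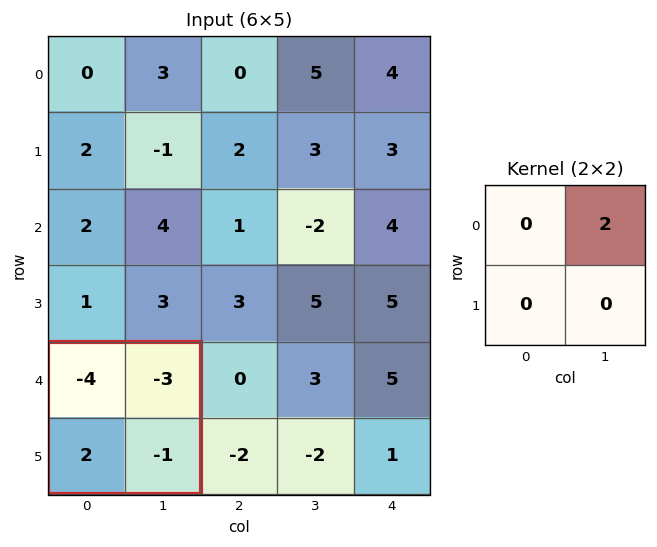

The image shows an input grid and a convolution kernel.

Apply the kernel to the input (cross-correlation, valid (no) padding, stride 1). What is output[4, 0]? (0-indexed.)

The receptive field on the input at this output position is [-4 -3 / 2 -1]. Elementwise product with the kernel and sum: -3·2.

-6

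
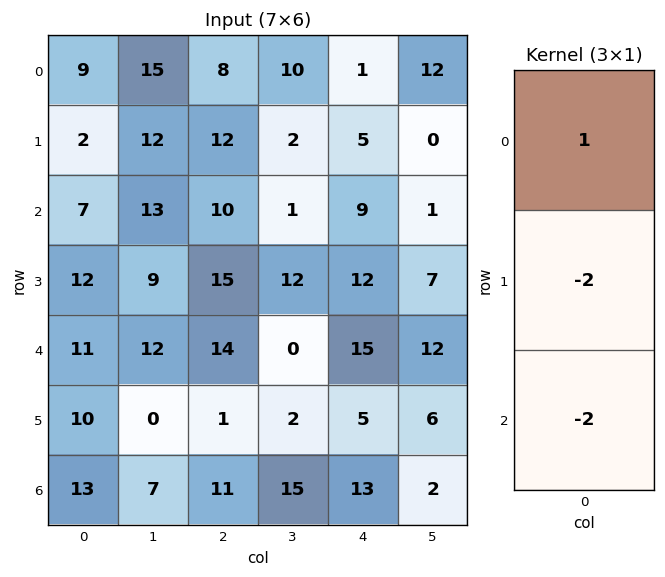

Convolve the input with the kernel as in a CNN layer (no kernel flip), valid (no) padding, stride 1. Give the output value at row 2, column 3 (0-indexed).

The receptive field on the input at this output position is [1 / 12 / 0]. Elementwise product with the kernel and sum: 1·1 + 12·-2 + 0·-2.

-23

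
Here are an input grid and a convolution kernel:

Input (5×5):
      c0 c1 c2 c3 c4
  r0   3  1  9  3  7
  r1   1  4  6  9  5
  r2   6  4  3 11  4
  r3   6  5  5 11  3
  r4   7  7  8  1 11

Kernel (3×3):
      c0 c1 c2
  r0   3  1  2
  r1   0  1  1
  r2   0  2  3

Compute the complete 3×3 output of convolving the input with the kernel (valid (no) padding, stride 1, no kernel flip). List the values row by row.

Output[0,0]: The receptive field on the input at this output position is [3 1 9 / 1 4 6 / 6 4 3]. Elementwise product with the kernel and sum: 3·3 + 1·1 + 9·2 + 4·1 + 6·1 + 4·2 + 3·3.

55 72 92
51 93 83
76 72 77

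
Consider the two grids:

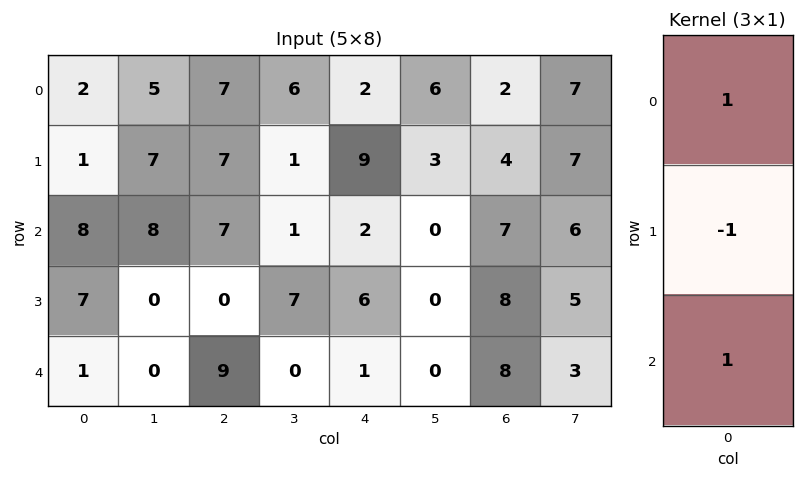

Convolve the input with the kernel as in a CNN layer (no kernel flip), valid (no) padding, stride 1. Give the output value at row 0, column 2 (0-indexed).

7

The receptive field on the input at this output position is [7 / 7 / 7]. Elementwise product with the kernel and sum: 7·1 + 7·-1 + 7·1.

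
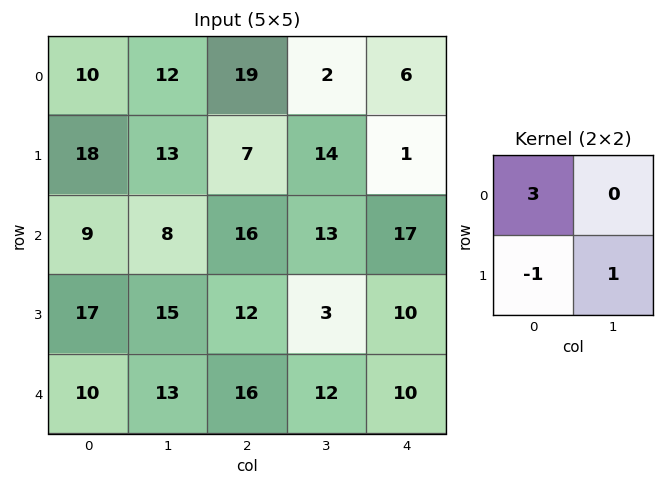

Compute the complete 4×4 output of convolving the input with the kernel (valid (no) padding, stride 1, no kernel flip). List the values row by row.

25 30 64 -7
53 47 18 46
25 21 39 46
54 48 32 7

Output[0,0]: The receptive field on the input at this output position is [10 12 / 18 13]. Elementwise product with the kernel and sum: 10·3 + 18·-1 + 13·1.
Output[0,1]: The receptive field on the input at this output position is [12 19 / 13 7]. Elementwise product with the kernel and sum: 12·3 + 13·-1 + 7·1.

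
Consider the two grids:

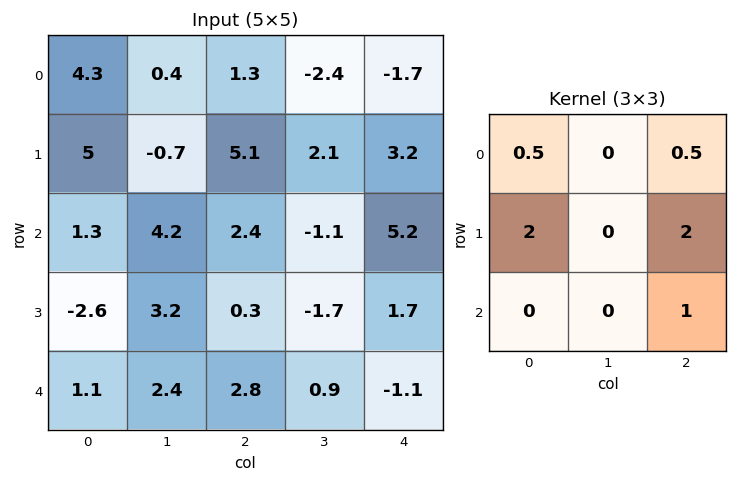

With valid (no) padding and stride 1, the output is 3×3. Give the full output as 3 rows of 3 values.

25.4 0.7 21.6
12.75 5.2 21.05
0.05 5.45 6.7

Output[0,0]: The receptive field on the input at this output position is [4.3 0.4 1.3 / 5 -0.7 5.1 / 1.3 4.2 2.4]. Elementwise product with the kernel and sum: 4.3·0.5 + 1.3·0.5 + 5·2 + 5.1·2 + 2.4·1.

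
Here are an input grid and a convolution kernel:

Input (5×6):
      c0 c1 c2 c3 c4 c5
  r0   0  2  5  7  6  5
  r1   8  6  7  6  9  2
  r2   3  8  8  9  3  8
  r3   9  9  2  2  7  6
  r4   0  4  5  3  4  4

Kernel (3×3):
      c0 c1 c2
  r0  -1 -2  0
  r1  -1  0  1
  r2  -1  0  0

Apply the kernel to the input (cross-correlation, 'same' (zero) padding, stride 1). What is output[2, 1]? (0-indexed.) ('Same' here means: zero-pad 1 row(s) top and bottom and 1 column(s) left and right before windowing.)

The receptive field on the zero-padded input at this output position is [8 6 7 / 3 8 8 / 9 9 2]. Elementwise product with the kernel and sum: 8·-1 + 6·-2 + 3·-1 + 8·1 + 9·-1.

-24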